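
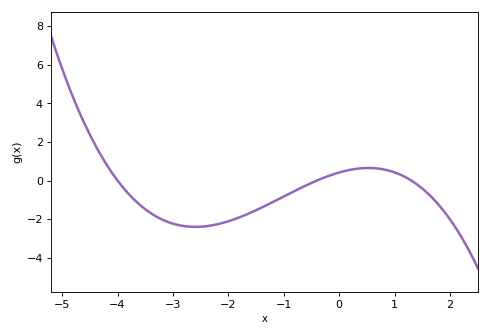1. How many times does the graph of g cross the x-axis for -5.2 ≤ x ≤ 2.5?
3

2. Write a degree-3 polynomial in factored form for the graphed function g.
y = -0.2(x + 4)(x + 0.4)(x - 1.3)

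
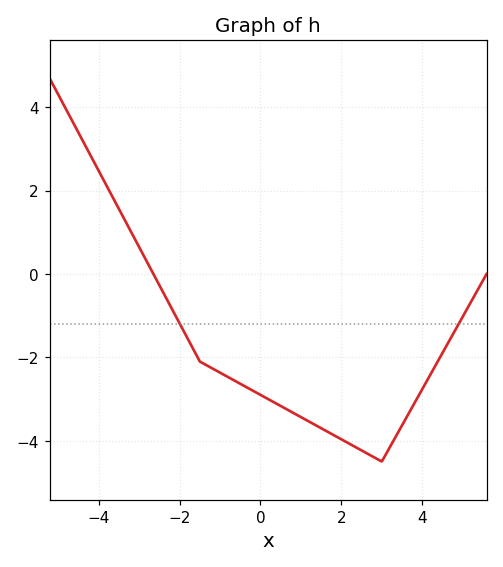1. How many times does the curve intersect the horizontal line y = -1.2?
2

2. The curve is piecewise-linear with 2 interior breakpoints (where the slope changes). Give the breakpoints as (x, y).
(-1.5, -2.1); (3, -4.5)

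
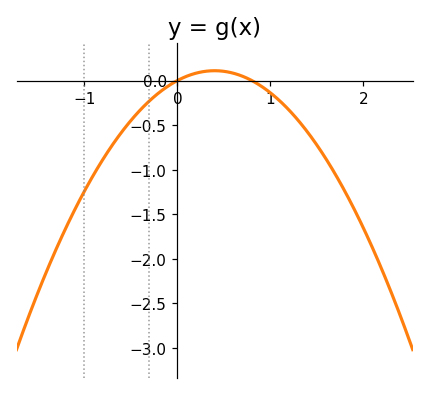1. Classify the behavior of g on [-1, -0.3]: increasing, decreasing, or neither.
increasing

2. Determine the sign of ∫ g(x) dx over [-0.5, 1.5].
negative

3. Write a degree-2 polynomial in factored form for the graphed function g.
y = -0.69(x - 0)(x - 0.8)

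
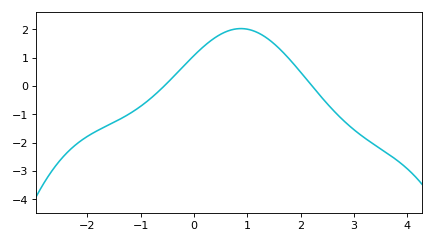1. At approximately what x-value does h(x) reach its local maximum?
0.9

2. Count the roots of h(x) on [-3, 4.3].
2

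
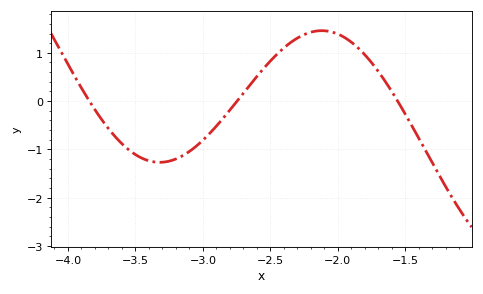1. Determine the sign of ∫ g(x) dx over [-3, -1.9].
positive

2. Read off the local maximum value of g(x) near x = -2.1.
1.46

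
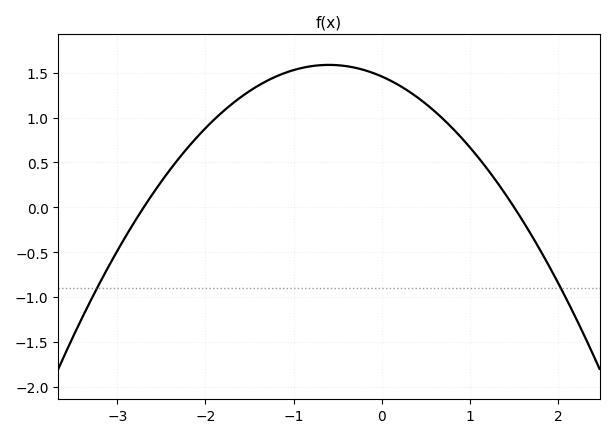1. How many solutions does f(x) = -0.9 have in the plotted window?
2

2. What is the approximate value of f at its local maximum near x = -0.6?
1.6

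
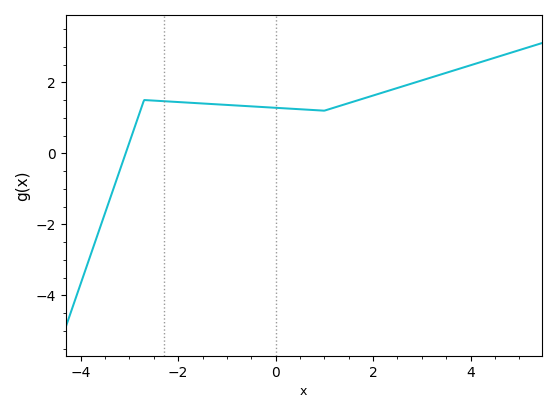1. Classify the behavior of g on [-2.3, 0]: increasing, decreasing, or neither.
decreasing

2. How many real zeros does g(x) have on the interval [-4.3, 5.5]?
1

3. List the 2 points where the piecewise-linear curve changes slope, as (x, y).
(-2.7, 1.5); (1, 1.2)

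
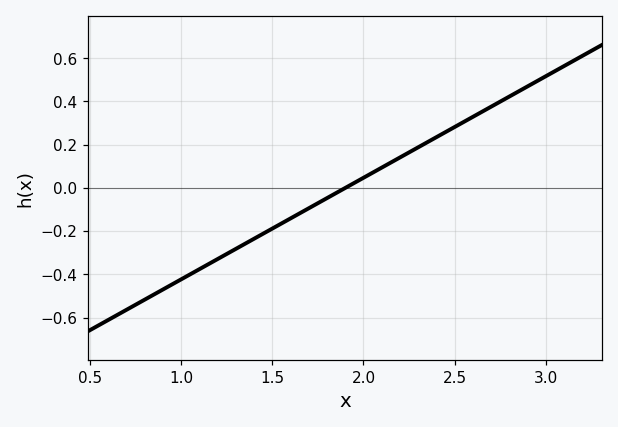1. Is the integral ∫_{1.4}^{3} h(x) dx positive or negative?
positive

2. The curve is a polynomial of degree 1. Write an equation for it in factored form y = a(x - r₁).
y = 0.47(x - 1.9)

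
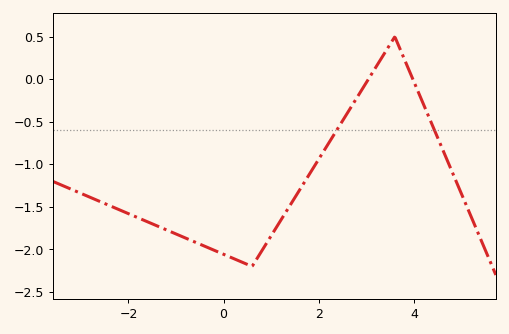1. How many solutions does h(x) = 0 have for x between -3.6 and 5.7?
2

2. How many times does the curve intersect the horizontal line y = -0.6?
2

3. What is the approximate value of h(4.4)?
-0.55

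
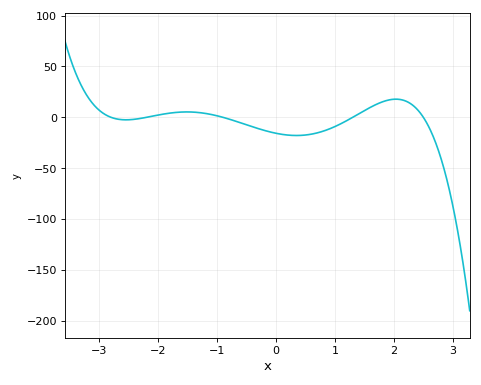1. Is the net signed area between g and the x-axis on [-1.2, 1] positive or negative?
negative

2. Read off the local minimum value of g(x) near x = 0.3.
-17.8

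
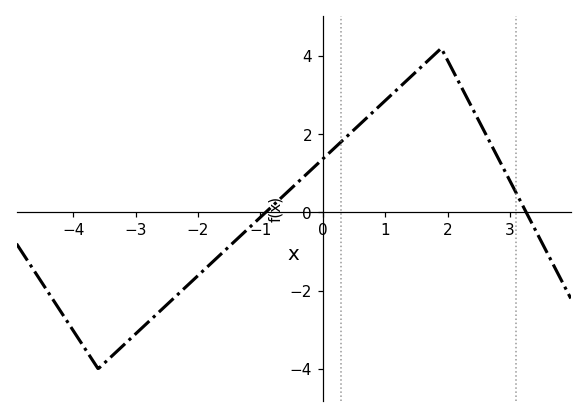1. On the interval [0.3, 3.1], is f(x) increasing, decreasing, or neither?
neither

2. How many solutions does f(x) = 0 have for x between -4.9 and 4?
2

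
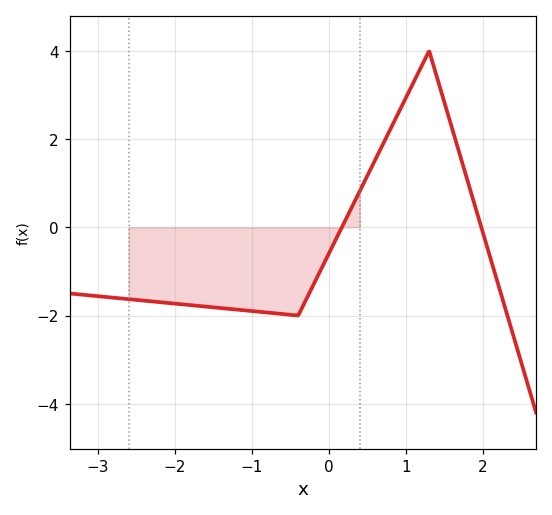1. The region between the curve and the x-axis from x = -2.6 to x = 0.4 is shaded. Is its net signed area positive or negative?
negative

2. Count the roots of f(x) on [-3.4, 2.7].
2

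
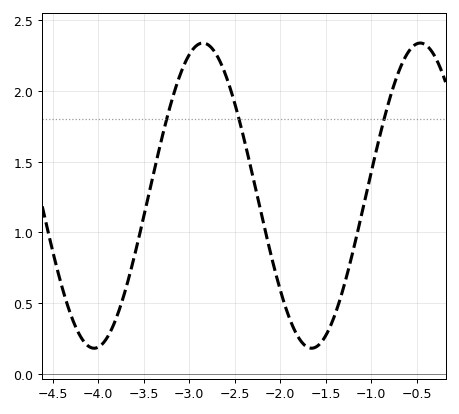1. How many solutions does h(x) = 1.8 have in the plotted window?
3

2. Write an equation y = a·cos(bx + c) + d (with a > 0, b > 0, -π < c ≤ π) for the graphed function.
y = 1.08cos(2.6x + 1.2) + 1.26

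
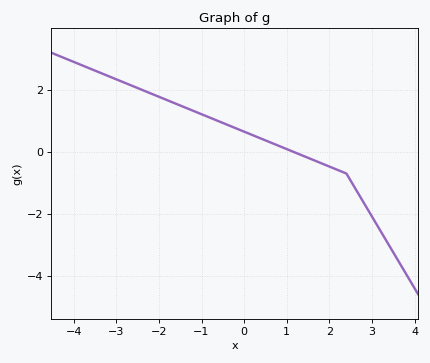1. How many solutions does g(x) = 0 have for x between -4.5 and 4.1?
1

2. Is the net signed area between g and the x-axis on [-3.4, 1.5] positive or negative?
positive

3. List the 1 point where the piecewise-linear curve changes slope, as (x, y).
(2.4, -0.7)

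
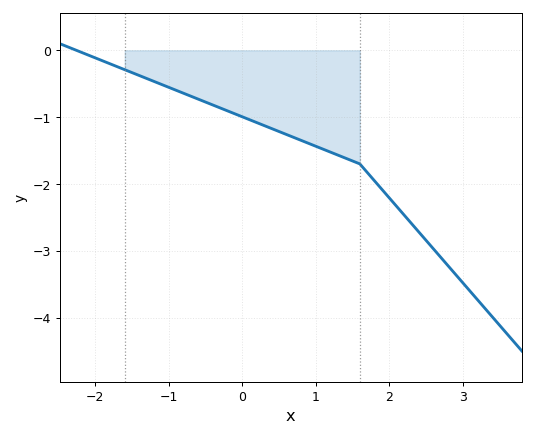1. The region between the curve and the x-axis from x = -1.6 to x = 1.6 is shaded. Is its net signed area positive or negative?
negative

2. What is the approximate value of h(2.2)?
-2.46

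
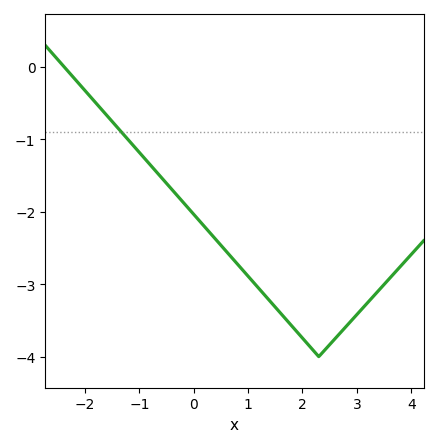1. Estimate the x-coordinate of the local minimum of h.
2.3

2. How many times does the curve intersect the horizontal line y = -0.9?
1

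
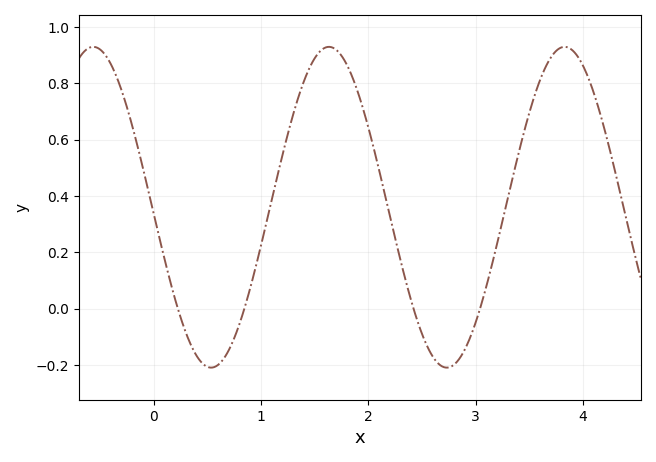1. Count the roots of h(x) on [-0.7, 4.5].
4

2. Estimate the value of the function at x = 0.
0.34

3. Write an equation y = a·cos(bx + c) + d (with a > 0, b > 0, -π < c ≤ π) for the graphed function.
y = 0.57cos(2.9x + 1.6) + 0.36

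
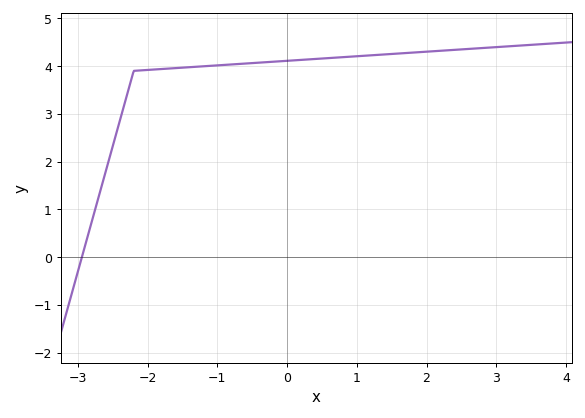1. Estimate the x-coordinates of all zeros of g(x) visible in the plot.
-2.94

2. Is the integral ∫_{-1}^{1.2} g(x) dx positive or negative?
positive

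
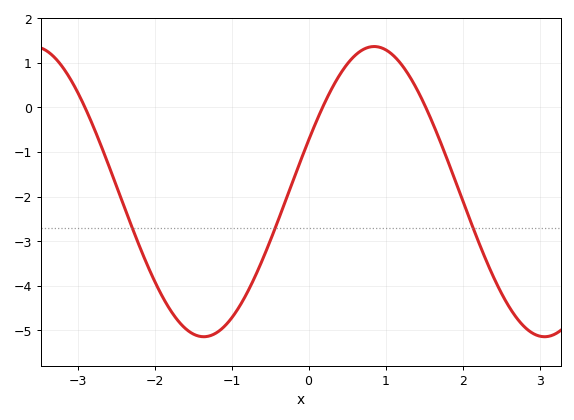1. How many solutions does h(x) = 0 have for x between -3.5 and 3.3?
3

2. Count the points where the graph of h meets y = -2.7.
3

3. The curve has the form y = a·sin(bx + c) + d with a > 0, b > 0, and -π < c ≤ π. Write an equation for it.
y = 3.25sin(1.4x + 0.36) - 1.89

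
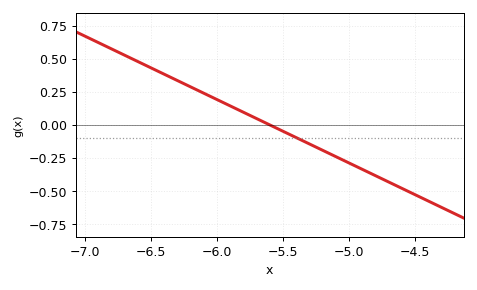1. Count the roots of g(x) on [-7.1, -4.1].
1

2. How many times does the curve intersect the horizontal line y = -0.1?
1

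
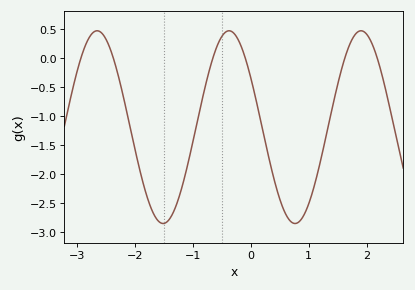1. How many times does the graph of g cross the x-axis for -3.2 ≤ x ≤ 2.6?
6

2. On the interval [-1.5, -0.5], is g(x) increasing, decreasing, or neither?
increasing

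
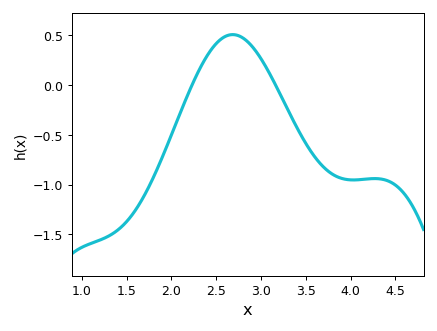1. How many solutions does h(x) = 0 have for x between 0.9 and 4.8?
2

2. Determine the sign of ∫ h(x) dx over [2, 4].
negative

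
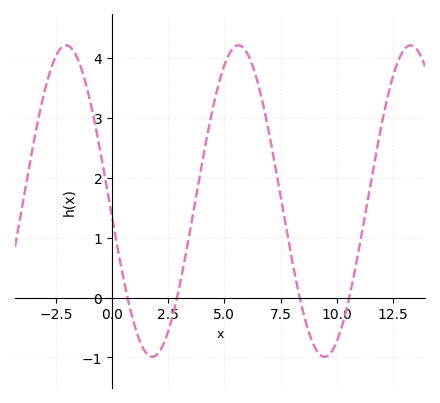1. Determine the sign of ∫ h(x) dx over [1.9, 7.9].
positive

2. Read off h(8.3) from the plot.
0.092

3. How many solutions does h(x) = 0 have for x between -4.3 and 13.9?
4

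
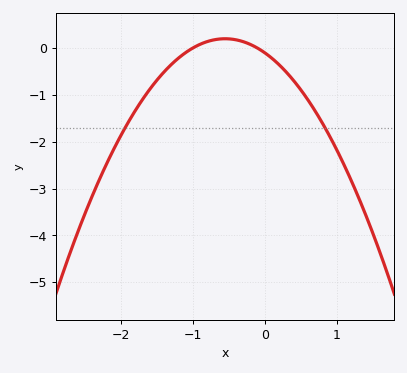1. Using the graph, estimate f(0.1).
-0.218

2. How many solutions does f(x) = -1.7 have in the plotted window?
2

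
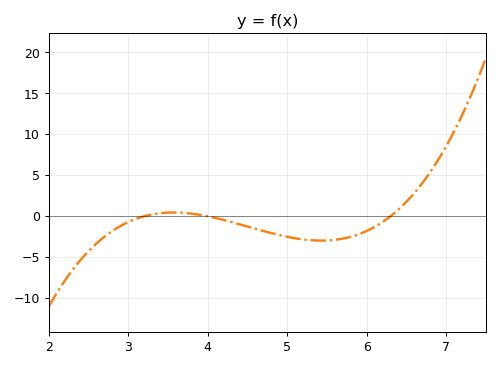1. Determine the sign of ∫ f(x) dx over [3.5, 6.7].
negative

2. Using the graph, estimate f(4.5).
-1.25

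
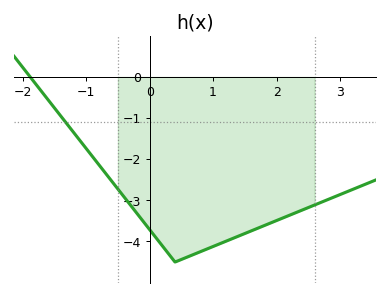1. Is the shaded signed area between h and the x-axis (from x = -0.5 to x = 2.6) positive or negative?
negative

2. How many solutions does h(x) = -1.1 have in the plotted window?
1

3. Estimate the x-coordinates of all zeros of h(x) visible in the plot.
-1.88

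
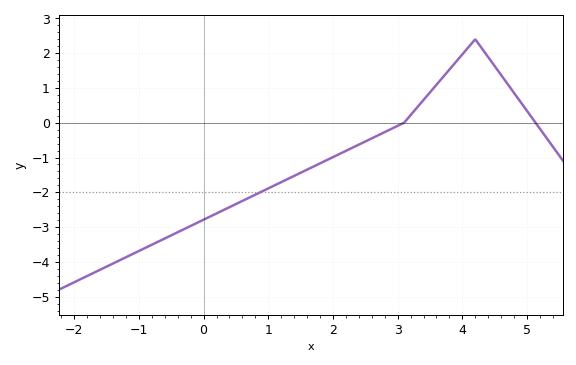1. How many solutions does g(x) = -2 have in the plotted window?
1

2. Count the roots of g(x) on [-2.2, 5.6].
2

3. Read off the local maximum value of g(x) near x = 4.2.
2.4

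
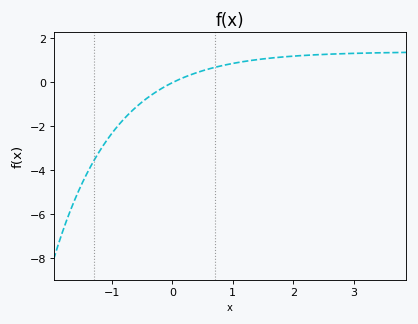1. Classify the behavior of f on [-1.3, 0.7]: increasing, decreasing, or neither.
increasing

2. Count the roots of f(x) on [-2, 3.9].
1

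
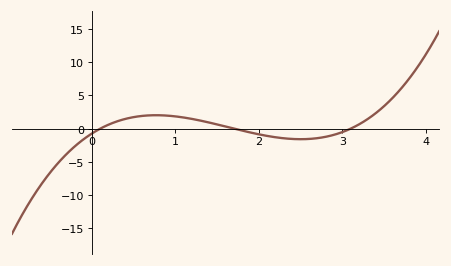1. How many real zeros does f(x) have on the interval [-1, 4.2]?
3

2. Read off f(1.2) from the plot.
1.45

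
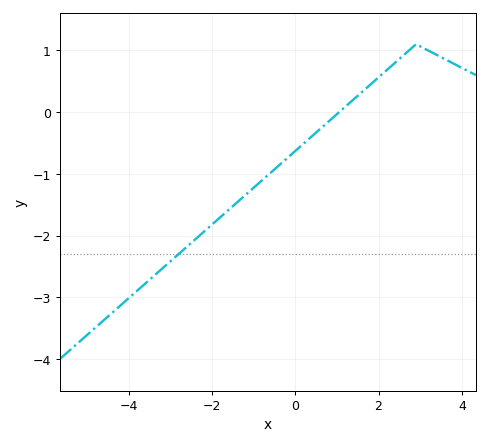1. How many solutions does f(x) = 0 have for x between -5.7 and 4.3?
1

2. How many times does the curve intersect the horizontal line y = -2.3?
1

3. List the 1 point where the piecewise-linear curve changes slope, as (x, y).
(2.9, 1.1)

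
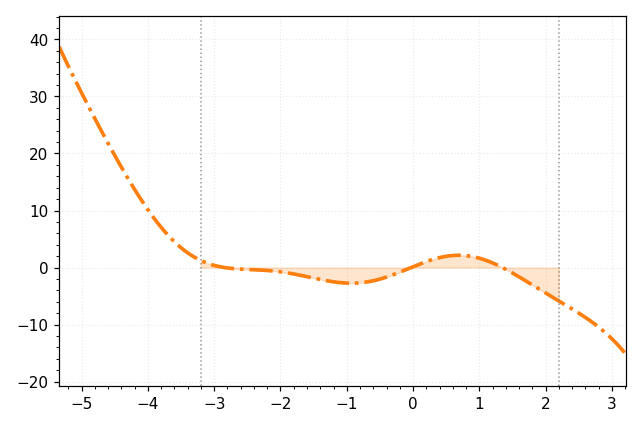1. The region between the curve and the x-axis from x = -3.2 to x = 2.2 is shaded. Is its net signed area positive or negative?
negative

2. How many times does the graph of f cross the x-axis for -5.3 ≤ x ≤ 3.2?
3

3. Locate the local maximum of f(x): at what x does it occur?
0.687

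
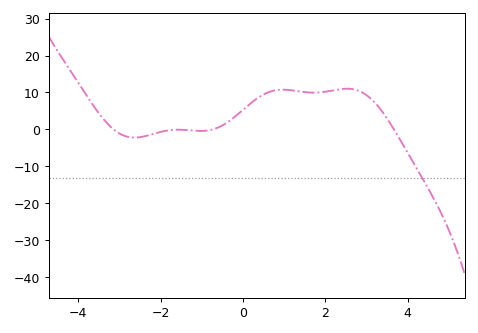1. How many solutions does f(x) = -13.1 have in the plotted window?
1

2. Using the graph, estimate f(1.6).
10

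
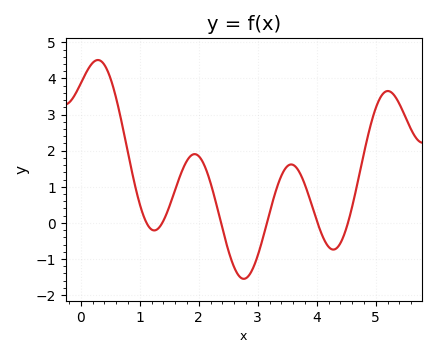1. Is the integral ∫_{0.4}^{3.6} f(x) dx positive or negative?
positive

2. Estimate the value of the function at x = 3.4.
1.31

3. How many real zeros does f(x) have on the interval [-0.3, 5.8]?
6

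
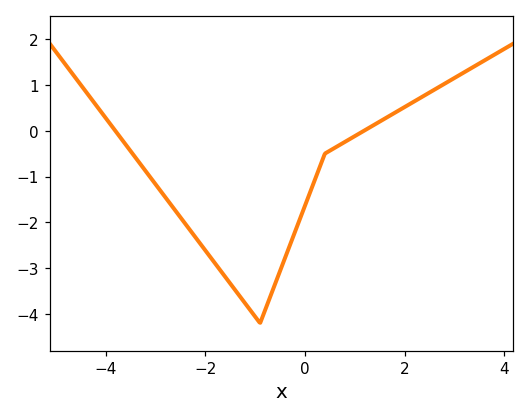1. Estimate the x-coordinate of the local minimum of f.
-1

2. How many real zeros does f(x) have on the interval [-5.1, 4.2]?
2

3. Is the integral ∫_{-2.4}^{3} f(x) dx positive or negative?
negative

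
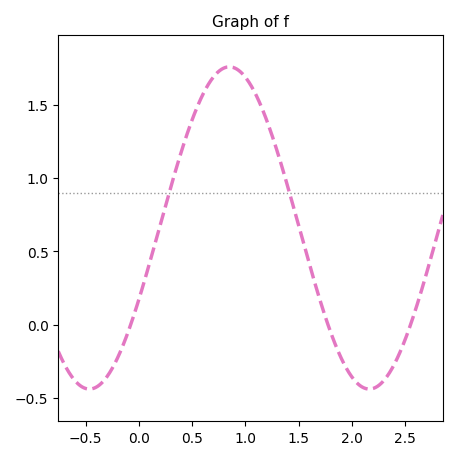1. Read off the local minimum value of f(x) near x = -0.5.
-0.45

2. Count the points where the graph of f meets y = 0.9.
2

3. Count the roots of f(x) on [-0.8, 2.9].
3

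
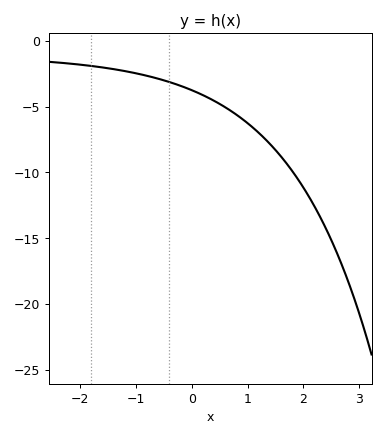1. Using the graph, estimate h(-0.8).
-2.5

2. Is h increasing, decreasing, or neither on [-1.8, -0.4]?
decreasing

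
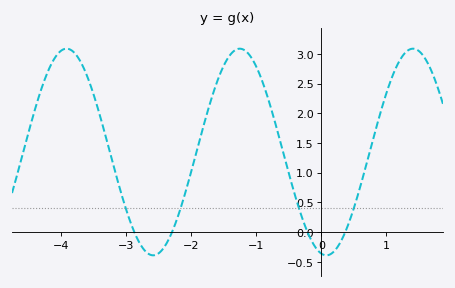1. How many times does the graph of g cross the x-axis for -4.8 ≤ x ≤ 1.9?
4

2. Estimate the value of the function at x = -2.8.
-0.172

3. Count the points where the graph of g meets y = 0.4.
4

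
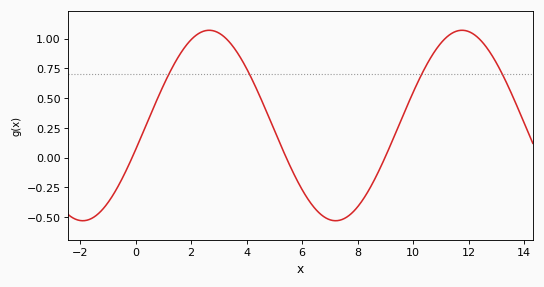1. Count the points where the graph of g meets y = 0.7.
4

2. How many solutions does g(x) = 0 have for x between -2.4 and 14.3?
3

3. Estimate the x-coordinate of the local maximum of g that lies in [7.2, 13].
11.8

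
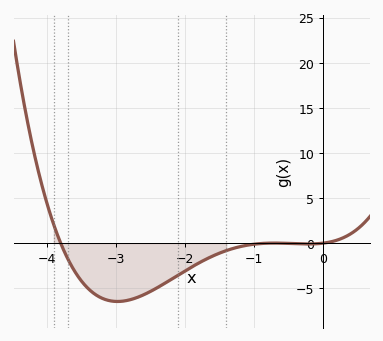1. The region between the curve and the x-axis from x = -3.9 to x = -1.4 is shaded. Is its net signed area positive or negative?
negative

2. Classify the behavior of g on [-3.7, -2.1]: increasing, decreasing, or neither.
neither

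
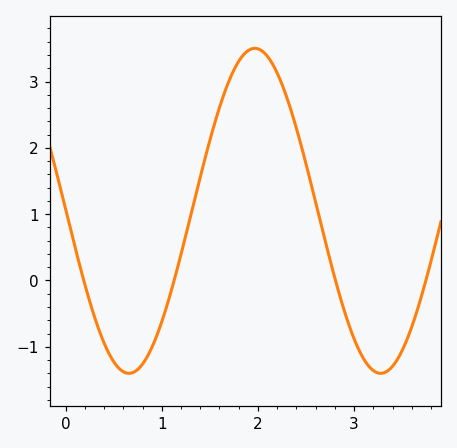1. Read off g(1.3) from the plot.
1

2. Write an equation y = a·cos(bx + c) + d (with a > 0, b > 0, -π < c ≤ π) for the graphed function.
y = 2.45cos(2.4x + 1.6) + 1.05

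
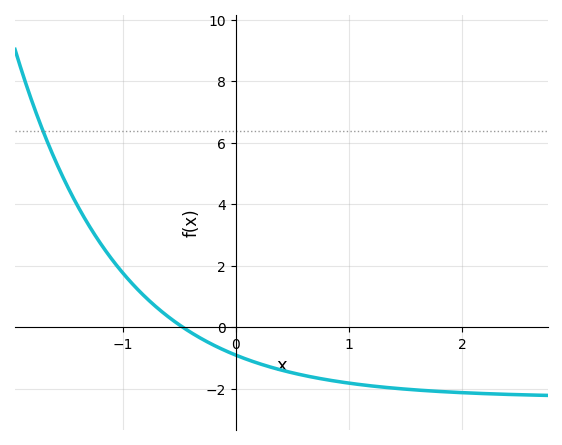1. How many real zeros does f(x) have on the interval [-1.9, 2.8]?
1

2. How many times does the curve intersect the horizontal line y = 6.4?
1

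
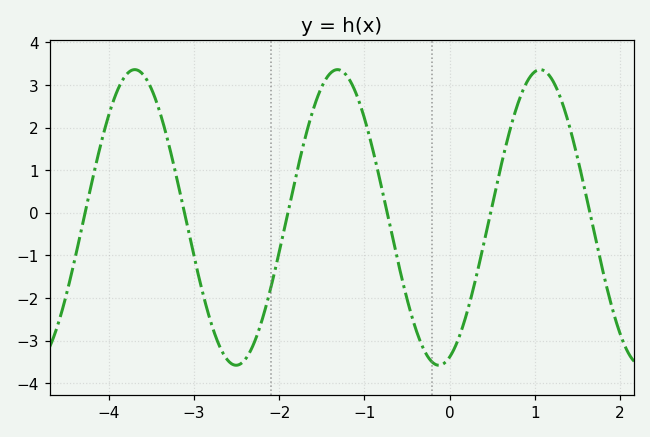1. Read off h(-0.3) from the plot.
-3.22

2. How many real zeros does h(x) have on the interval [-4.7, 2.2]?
6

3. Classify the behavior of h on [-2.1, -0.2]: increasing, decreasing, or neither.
neither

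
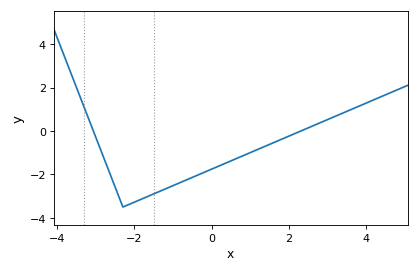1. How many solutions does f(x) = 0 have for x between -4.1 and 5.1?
2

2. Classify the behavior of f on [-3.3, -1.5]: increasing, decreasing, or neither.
neither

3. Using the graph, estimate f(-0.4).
-2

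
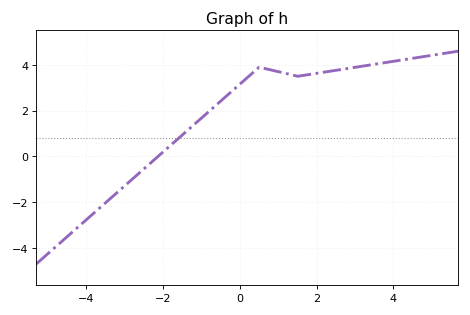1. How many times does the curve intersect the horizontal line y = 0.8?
1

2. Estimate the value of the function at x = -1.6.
0.8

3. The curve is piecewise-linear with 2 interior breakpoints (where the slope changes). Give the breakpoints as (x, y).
(0.5, 3.9); (1.5, 3.5)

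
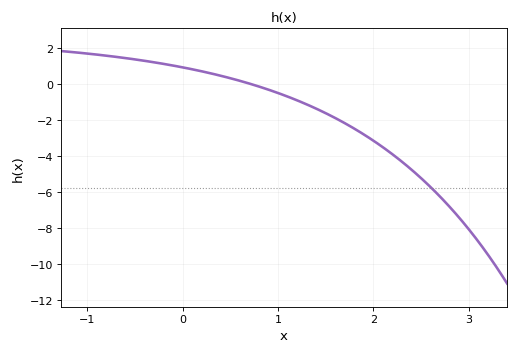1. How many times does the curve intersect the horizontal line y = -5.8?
1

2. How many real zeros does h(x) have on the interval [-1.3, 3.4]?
1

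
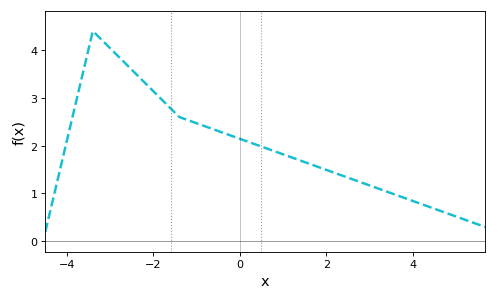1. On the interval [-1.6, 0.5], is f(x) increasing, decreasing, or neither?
decreasing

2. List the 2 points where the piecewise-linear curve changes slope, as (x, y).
(-3.4, 4.4); (-1.4, 2.6)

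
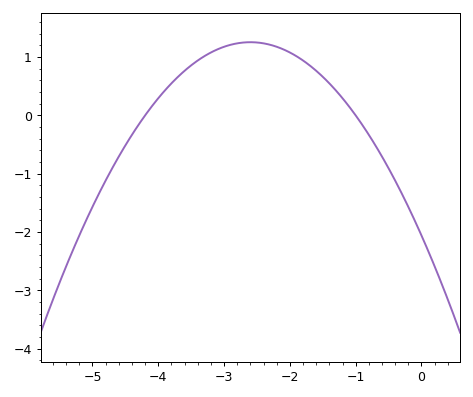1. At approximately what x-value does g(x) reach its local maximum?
-2.6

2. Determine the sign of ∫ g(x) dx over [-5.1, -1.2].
positive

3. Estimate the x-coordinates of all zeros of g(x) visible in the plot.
-4.2, -1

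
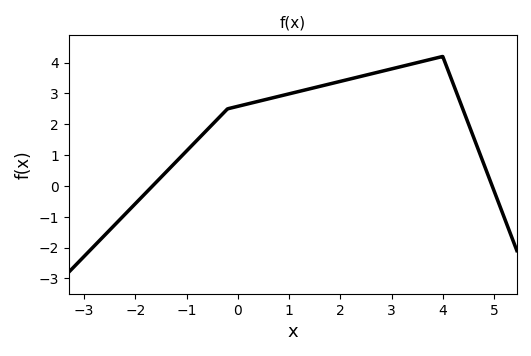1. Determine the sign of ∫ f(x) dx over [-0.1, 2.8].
positive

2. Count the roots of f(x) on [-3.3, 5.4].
2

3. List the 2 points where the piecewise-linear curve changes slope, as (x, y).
(-0.2, 2.5); (4, 4.2)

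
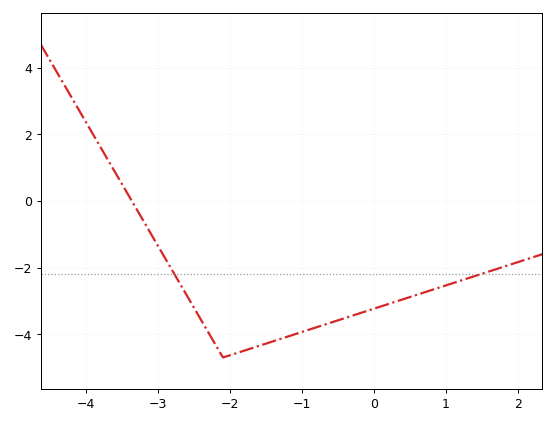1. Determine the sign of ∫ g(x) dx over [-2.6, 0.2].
negative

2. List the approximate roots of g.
-3.37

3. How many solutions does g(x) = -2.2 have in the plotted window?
2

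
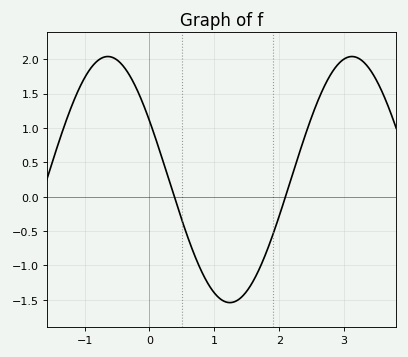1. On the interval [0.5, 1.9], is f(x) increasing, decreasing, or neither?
neither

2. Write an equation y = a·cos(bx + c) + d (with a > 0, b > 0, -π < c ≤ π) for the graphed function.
y = 1.79cos(1.67x + 1.07) + 0.25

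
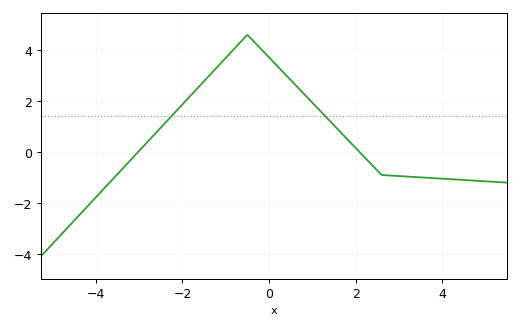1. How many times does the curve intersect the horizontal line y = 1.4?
2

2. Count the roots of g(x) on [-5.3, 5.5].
2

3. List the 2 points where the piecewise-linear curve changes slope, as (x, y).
(-0.5, 4.6); (2.6, -0.9)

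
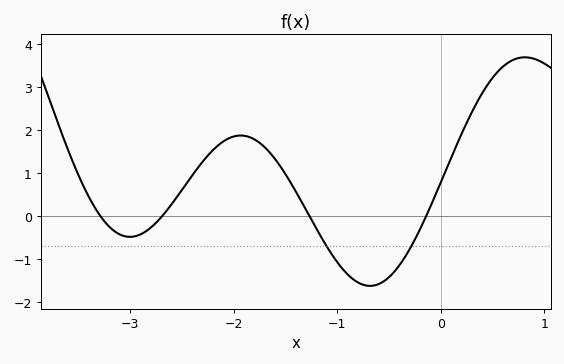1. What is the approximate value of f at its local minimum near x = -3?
-0.5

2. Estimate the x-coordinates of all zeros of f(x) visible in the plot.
-3.3, -2.7, -1.3, -0.1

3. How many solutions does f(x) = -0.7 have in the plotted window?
2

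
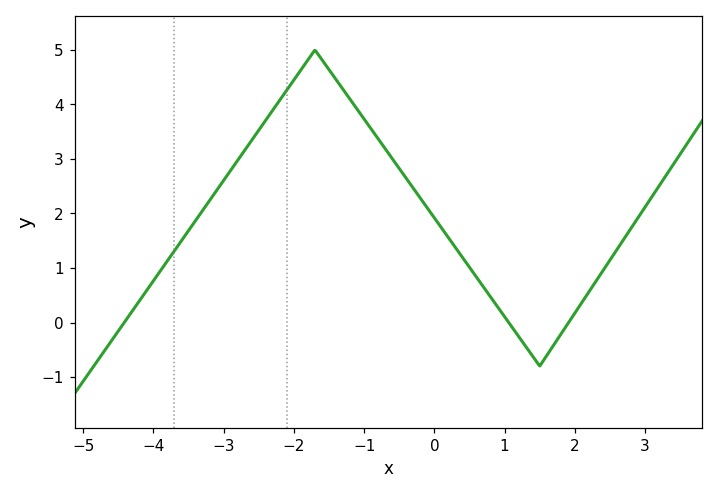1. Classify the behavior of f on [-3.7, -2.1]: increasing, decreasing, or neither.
increasing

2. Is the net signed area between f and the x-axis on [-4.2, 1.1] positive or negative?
positive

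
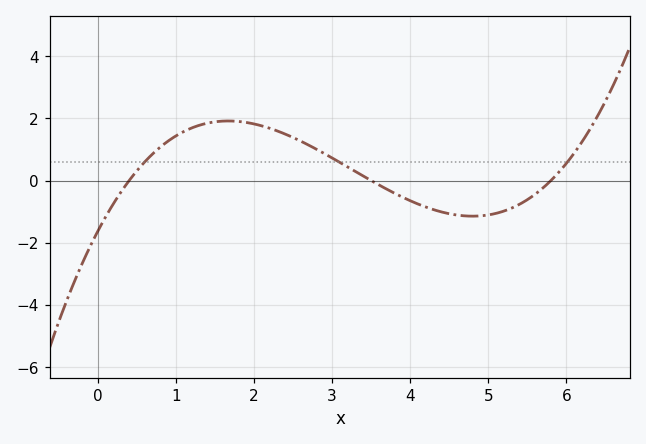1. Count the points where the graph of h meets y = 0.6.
3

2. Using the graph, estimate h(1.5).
1.89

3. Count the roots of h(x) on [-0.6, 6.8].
3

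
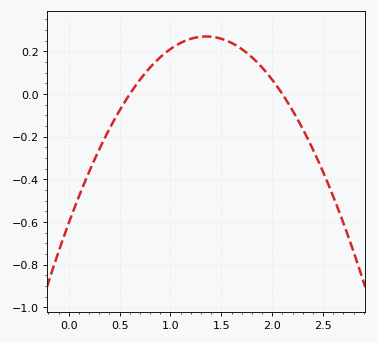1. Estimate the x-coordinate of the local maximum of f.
1.35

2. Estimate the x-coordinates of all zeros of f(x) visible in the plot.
0.6, 2.1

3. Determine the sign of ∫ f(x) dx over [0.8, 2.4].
positive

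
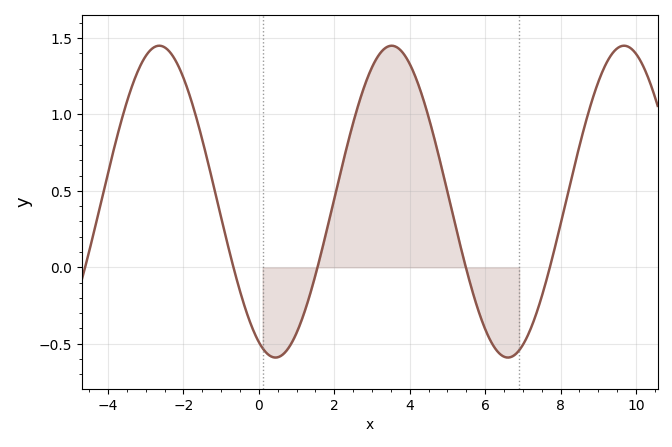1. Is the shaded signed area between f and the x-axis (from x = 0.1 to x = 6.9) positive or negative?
positive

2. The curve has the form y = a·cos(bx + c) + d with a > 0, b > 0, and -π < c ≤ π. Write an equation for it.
y = 1.02cos(1.02x + 2.69) + 0.43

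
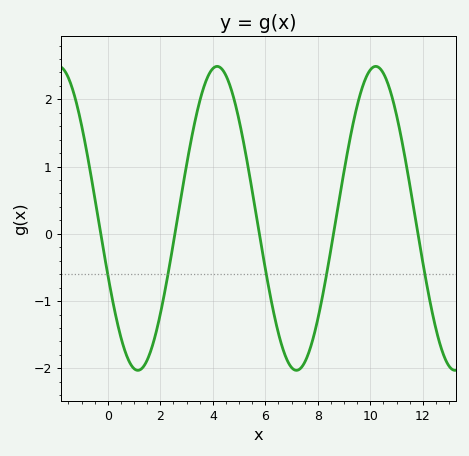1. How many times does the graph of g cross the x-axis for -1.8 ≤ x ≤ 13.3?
5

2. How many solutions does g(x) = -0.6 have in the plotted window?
5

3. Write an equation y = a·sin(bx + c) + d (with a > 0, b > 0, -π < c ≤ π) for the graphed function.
y = 2.26sin(1x - 2.8) + 0.23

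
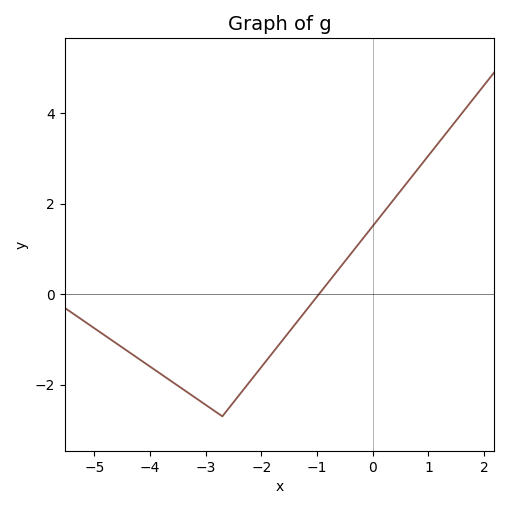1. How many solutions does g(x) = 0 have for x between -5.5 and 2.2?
1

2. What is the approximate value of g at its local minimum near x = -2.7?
-2.7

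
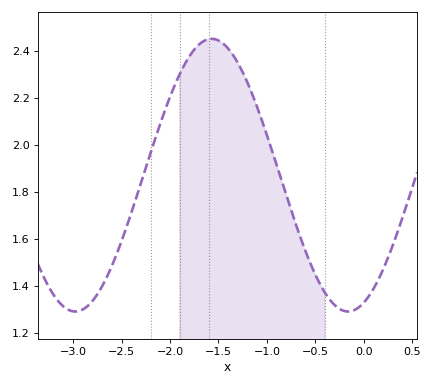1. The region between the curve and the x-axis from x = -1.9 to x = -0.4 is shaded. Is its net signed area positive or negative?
positive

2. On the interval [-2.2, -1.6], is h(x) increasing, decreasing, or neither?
increasing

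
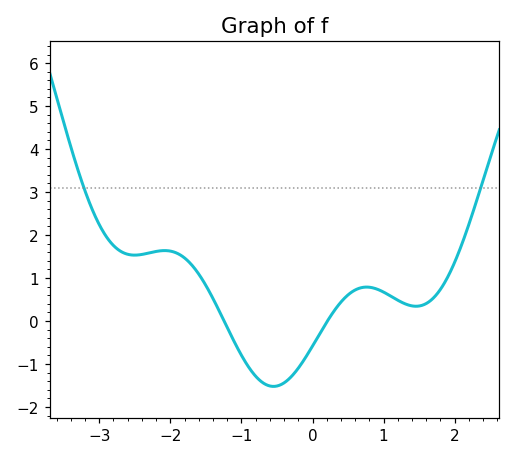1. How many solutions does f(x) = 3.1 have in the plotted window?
2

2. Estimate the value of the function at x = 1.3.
0.401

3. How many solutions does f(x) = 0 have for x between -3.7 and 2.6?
2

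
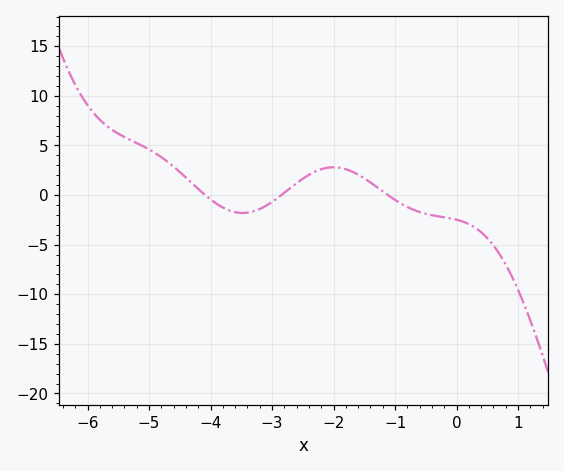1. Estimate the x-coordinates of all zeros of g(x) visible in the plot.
-4.09, -2.85, -1.12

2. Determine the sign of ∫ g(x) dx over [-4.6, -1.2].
positive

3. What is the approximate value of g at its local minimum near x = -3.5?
-1.8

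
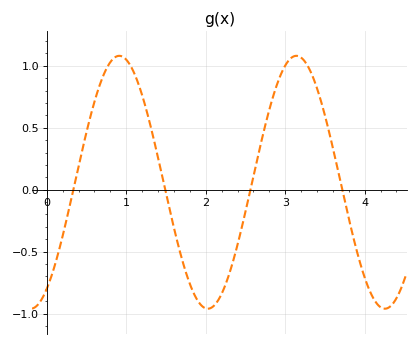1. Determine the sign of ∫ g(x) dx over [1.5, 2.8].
negative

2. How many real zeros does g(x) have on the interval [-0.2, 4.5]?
4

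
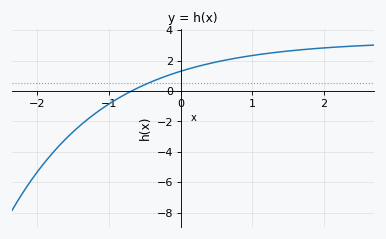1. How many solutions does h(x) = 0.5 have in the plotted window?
1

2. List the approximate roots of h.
-0.686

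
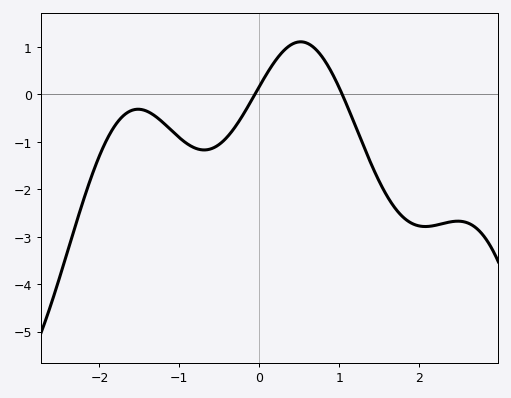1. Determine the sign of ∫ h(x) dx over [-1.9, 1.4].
negative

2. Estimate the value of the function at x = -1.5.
-0.313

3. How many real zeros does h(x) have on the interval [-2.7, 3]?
2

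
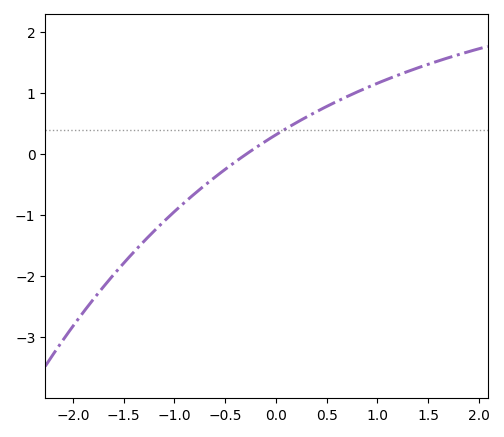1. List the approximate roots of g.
-0.294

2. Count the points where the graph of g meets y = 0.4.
1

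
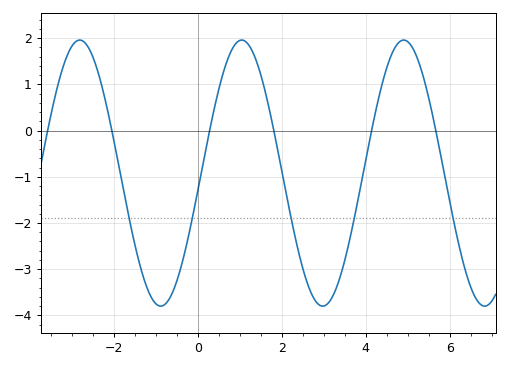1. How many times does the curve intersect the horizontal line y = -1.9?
5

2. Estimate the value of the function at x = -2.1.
0.256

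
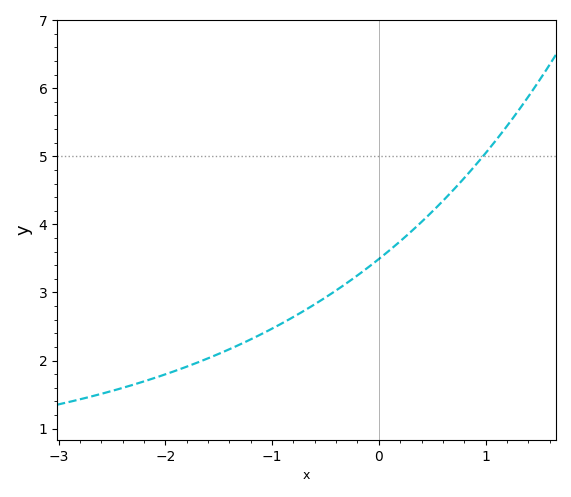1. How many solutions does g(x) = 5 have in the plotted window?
1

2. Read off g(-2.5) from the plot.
1.55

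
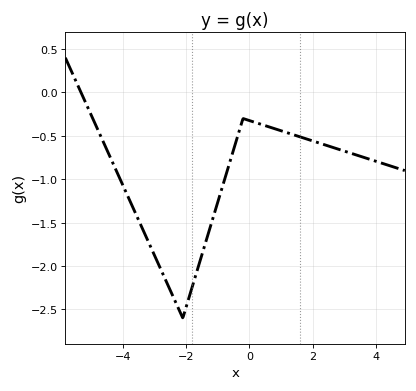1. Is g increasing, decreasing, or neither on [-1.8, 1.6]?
neither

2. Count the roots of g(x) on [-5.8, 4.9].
1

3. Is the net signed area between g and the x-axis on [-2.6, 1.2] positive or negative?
negative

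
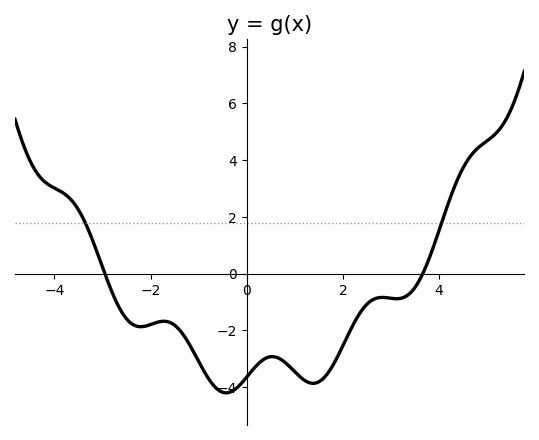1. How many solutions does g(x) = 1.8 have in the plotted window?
2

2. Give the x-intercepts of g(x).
-3, 3.6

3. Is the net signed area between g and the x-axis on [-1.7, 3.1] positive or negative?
negative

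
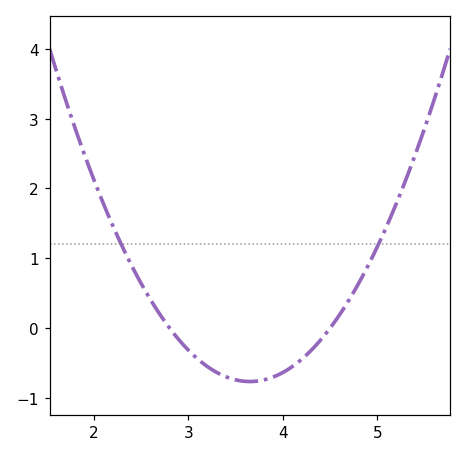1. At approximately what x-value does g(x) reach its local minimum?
3.65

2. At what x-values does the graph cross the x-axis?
2.8, 4.5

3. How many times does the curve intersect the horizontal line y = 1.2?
2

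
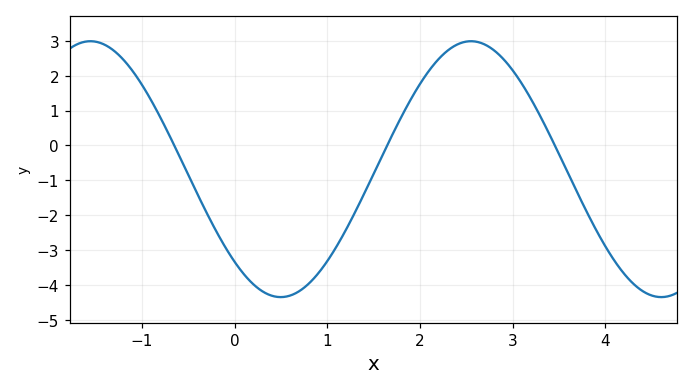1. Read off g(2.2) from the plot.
2.47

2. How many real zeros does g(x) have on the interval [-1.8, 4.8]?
3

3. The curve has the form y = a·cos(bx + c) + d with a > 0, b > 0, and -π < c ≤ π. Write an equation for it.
y = 3.67cos(1.53x + 2.38) - 0.68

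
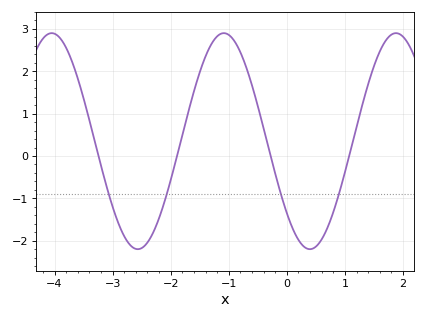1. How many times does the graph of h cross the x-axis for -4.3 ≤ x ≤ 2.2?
4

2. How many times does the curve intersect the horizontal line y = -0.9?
4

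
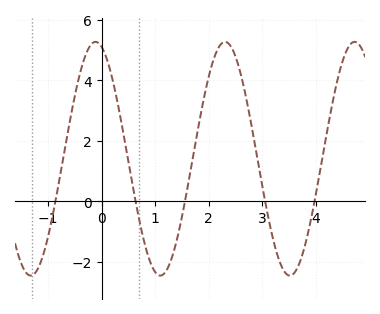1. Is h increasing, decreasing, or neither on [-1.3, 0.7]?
neither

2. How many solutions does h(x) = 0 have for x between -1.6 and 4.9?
5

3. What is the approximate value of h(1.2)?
-2.31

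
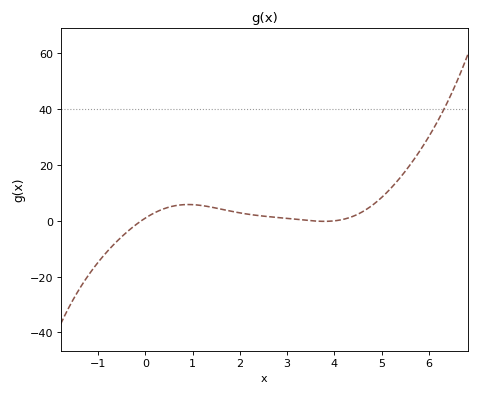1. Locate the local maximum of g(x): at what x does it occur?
0.91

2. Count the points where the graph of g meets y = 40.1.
1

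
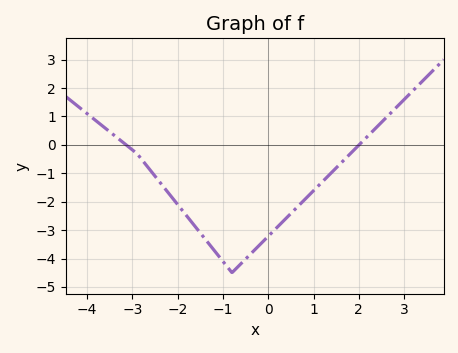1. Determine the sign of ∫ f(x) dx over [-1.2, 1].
negative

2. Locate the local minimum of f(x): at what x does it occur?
-0.801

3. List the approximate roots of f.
-3.14, 2.01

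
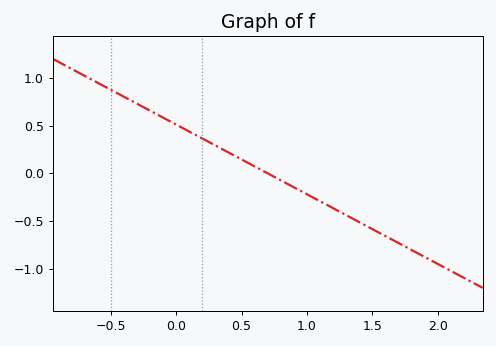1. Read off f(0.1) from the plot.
0.45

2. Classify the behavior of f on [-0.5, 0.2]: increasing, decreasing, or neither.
decreasing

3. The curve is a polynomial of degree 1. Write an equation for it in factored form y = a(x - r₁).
y = -0.73(x - 0.7)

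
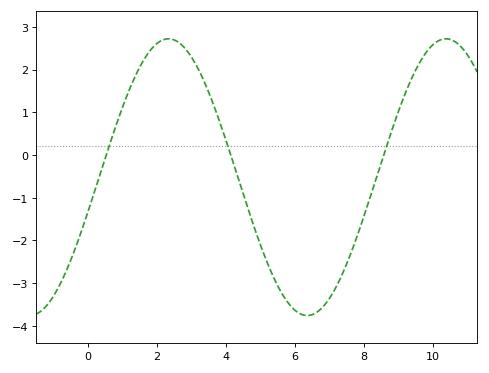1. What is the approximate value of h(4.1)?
0.1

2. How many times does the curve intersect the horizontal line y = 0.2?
3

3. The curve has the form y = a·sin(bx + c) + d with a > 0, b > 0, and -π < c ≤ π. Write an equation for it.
y = 3.24sin(0.78x - 0.25) - 0.52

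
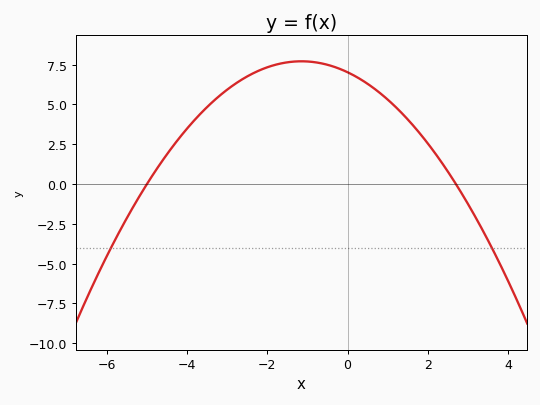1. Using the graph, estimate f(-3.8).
4.06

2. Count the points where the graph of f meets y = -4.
2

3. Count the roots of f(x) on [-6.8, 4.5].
2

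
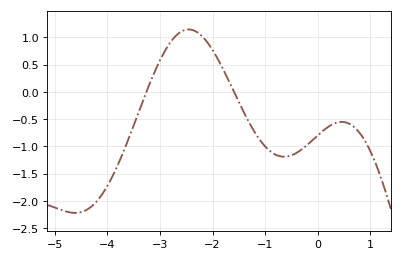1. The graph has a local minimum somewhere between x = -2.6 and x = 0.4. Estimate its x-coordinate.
-0.641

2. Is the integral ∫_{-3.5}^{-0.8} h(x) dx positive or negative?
positive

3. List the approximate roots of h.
-3.26, -1.59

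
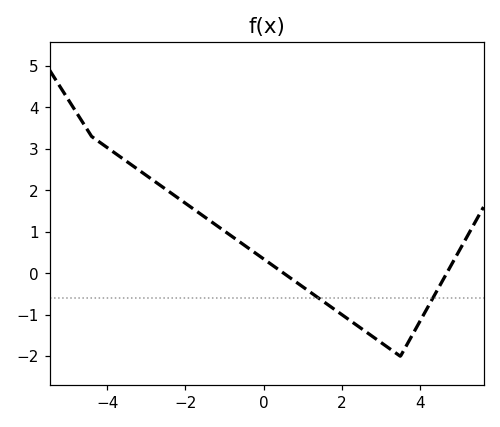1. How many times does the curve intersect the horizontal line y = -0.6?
2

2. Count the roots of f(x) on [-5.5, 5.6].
2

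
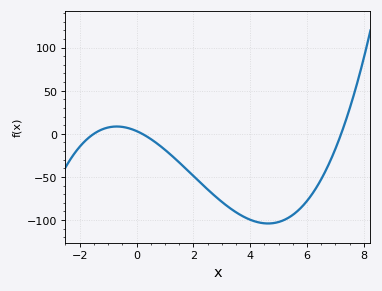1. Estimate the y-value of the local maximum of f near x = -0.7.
10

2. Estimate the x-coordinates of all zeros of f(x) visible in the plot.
-1.6, 0.2, 7.2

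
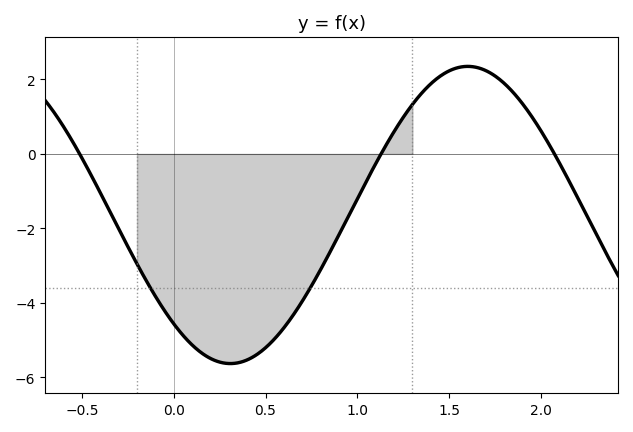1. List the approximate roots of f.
-0.5, 1.15, 2.05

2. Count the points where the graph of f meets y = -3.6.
2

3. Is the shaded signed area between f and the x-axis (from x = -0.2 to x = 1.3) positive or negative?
negative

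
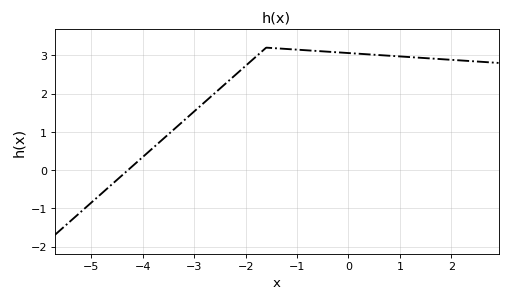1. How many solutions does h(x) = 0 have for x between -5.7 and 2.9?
1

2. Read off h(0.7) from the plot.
3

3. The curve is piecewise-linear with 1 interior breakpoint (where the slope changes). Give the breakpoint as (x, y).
(-1.6, 3.2)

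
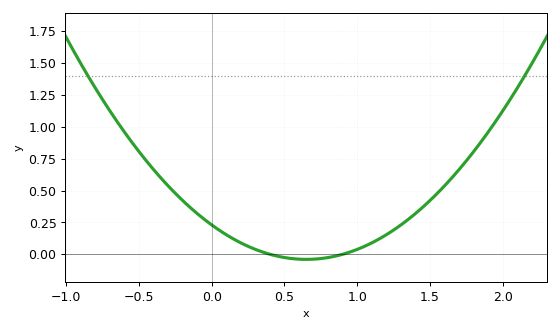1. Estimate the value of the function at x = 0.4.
0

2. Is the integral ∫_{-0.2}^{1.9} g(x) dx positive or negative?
positive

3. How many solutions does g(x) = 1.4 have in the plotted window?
2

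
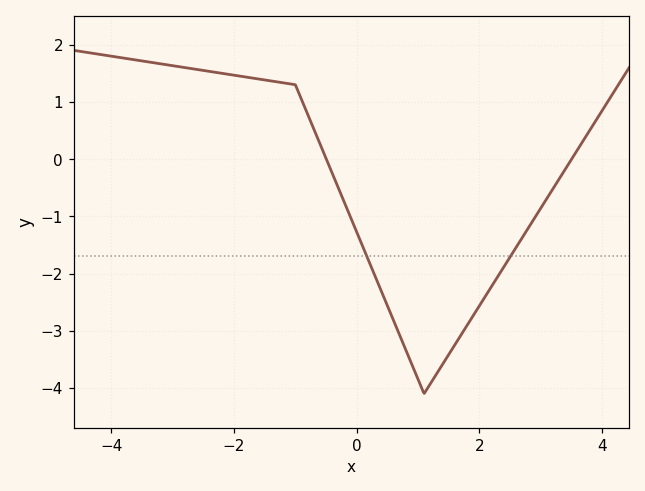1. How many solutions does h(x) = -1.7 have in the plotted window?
2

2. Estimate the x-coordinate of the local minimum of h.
1.1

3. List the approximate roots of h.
-0.494, 3.51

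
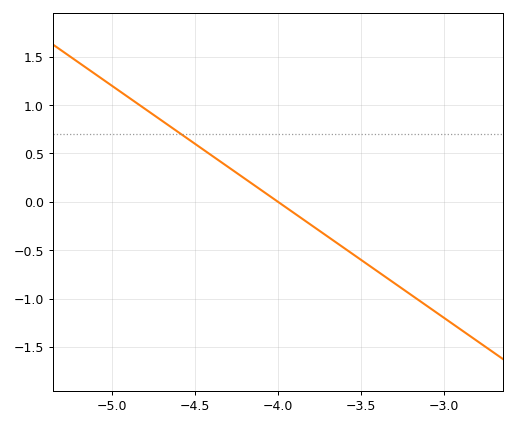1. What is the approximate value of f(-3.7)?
-0.36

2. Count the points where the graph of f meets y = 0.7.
1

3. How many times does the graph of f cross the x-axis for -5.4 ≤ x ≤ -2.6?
1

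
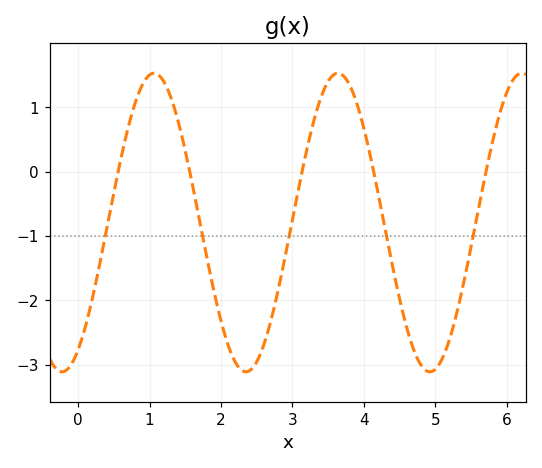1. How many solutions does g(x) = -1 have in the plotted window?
5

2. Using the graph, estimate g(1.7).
-0.8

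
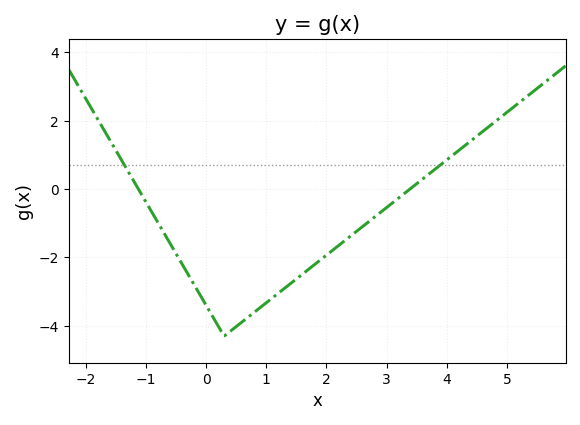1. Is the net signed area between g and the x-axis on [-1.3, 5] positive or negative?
negative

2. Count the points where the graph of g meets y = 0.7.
2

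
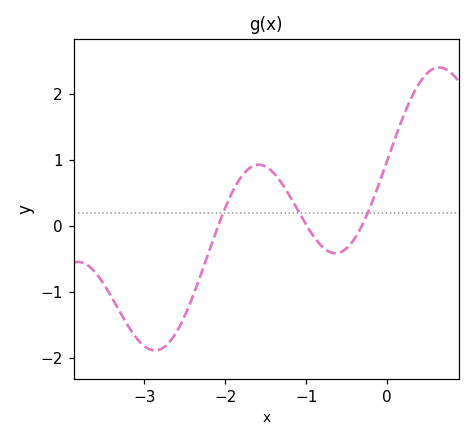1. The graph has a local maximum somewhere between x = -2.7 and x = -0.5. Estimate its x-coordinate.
-1.6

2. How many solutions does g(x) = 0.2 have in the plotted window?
3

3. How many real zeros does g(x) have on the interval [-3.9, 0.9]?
3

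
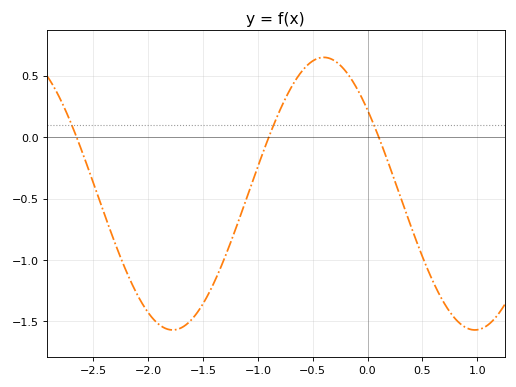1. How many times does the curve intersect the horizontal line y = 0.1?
3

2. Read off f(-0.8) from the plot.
0.217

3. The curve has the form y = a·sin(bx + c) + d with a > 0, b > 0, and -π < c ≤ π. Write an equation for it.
y = 1.11sin(2.28x + 2.48) - 0.46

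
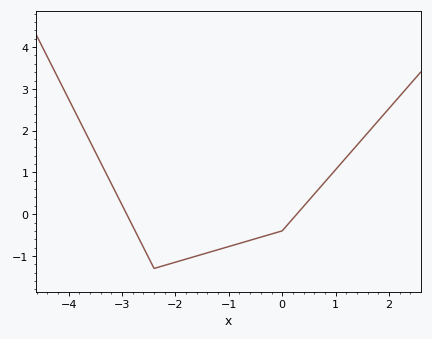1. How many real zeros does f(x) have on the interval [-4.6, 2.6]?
2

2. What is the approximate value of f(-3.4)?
1.24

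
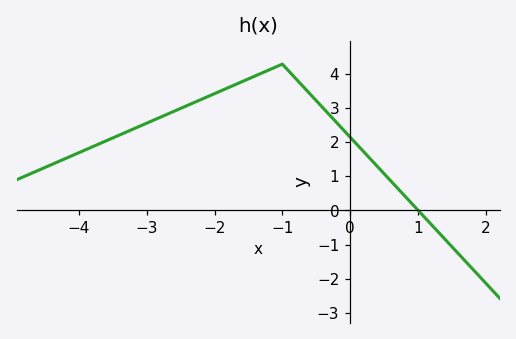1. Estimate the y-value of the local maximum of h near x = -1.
4.3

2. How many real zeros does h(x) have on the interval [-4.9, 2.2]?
1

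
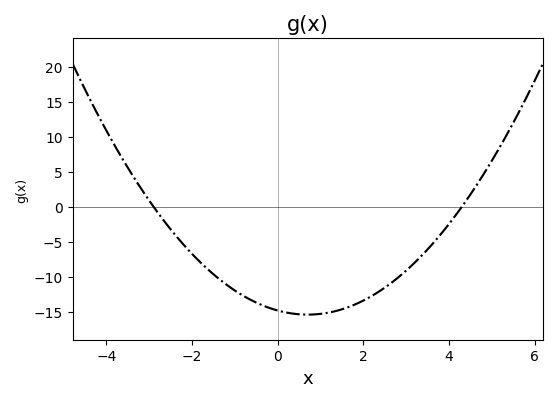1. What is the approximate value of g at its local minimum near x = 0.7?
-15.4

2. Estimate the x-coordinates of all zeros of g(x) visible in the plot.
-2.9, 4.3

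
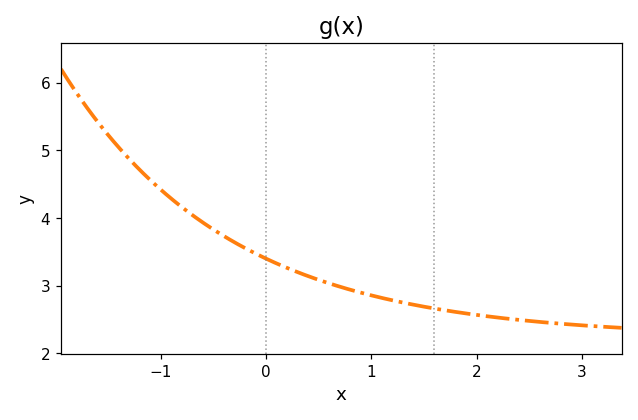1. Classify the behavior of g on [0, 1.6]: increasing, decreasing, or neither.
decreasing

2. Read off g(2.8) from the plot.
2.44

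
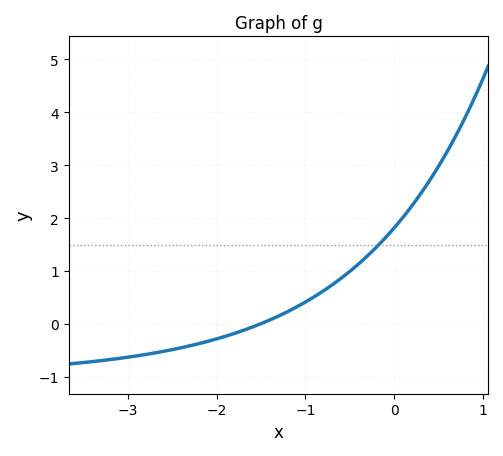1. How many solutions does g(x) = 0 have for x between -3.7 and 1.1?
1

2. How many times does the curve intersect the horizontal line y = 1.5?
1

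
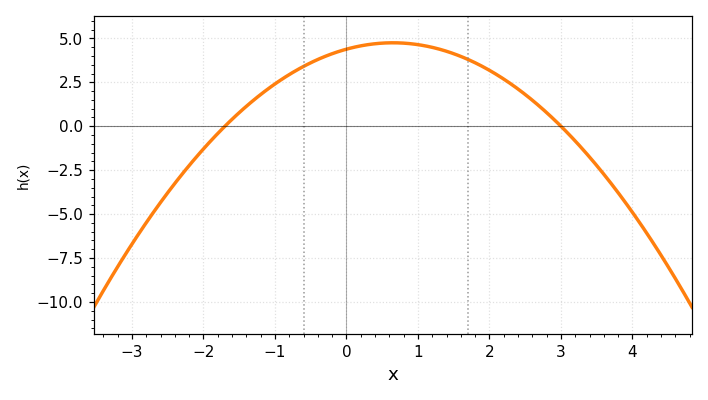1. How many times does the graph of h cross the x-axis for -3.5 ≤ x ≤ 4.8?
2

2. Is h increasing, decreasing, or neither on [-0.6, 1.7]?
neither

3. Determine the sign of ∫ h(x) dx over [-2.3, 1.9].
positive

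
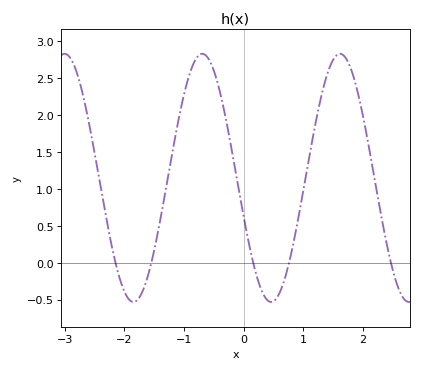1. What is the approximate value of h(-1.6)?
-0.15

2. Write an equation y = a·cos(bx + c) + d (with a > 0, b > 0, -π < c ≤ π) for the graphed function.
y = 1.68cos(2.7x + 1.9) + 1.15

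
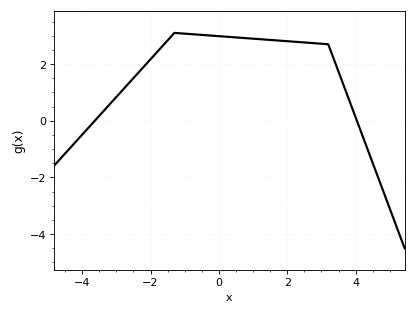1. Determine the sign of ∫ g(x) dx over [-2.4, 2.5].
positive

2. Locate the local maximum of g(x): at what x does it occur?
-1.2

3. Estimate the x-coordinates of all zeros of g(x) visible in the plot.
-3.6, 4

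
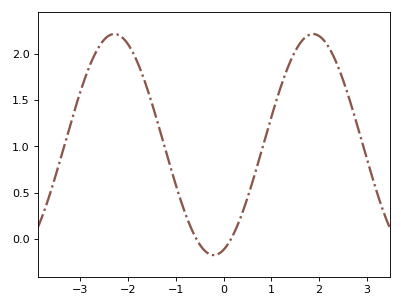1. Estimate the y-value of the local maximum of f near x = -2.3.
2.2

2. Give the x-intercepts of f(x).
-0.6, 0.2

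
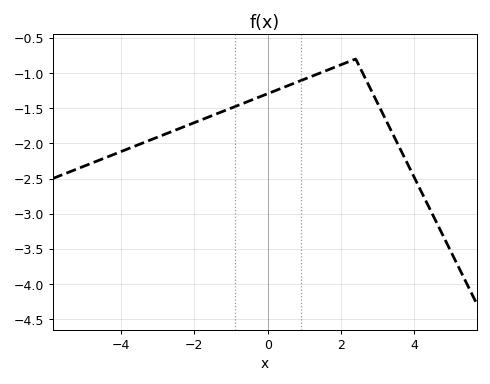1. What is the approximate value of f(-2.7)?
-1.85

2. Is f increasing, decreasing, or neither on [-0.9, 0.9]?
increasing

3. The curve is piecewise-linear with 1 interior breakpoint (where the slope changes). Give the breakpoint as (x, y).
(2.4, -0.8)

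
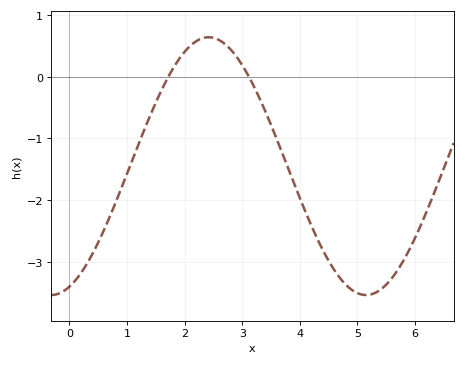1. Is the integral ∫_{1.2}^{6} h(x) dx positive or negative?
negative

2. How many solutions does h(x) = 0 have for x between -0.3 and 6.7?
2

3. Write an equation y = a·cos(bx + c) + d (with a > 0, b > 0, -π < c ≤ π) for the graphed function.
y = 2.09cos(1.1x - 2.8) - 1.45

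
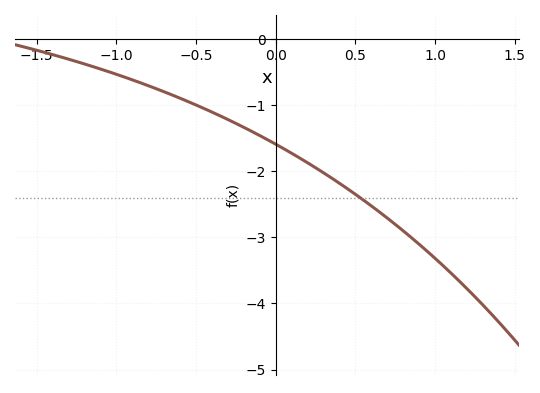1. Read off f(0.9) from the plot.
-3.1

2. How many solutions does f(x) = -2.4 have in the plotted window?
1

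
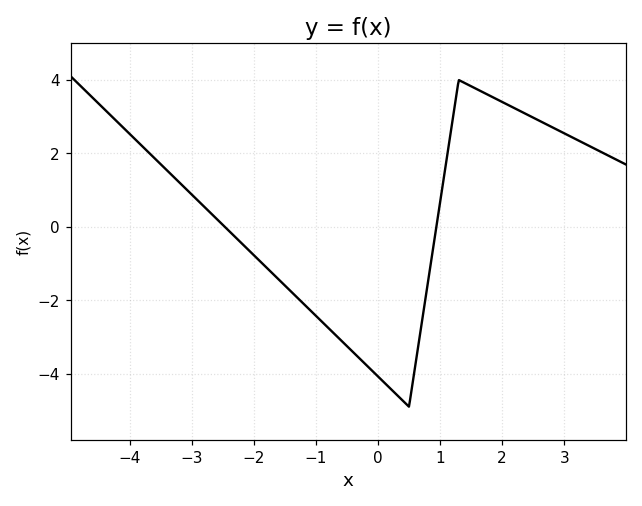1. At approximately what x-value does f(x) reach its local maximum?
1.3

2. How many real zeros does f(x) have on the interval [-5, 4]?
2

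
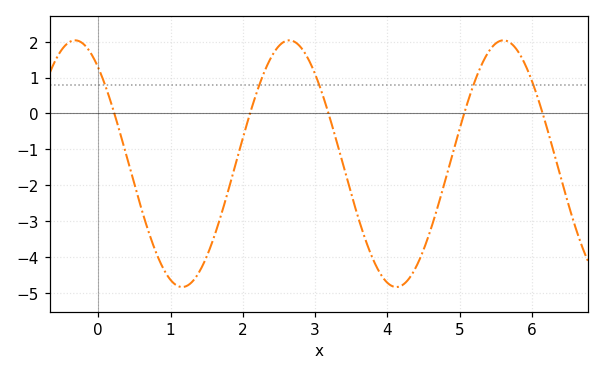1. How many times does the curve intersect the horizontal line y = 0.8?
5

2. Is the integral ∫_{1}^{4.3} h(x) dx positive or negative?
negative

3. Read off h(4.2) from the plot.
-4.8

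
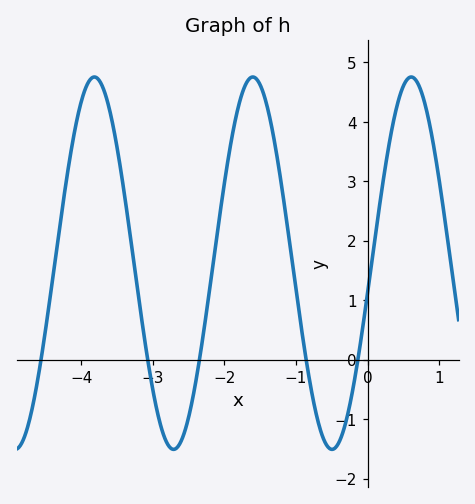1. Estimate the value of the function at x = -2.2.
1.23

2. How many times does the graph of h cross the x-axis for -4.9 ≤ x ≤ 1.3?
5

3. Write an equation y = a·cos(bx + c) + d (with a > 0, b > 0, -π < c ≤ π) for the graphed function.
y = 3.13cos(2.84x - 1.73) + 1.62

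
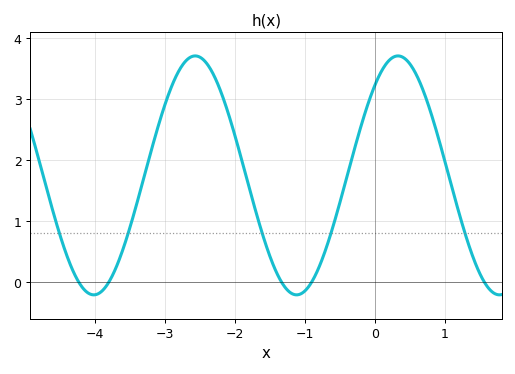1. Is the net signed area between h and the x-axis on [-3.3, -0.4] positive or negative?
positive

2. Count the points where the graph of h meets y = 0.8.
5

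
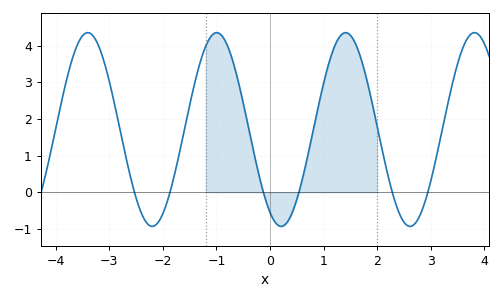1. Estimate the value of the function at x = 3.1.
0.918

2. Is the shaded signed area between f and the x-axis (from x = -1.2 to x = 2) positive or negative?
positive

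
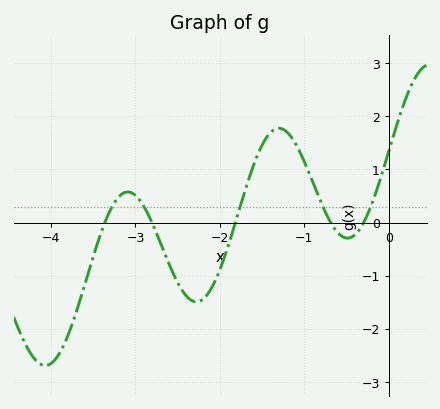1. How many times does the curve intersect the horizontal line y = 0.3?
5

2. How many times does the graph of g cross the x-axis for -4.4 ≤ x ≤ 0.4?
5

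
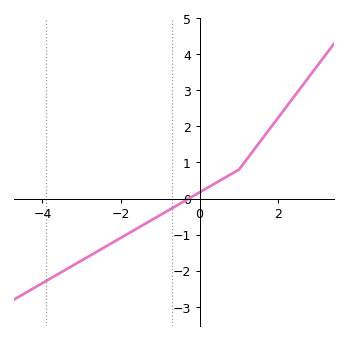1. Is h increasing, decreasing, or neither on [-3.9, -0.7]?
increasing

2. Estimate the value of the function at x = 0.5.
0.486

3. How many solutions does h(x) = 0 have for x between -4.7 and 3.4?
1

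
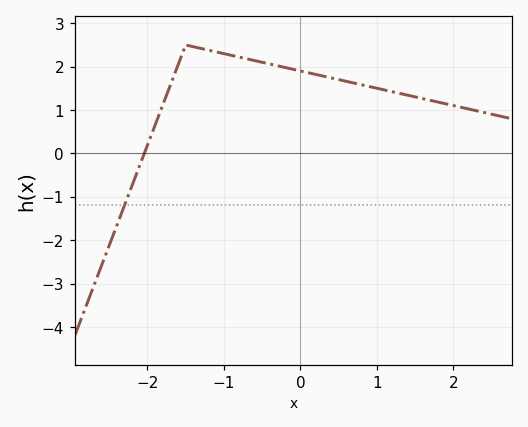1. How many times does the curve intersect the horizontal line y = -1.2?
1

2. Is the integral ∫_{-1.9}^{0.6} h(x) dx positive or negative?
positive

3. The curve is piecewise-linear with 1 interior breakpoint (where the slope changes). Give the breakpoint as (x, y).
(-1.5, 2.5)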